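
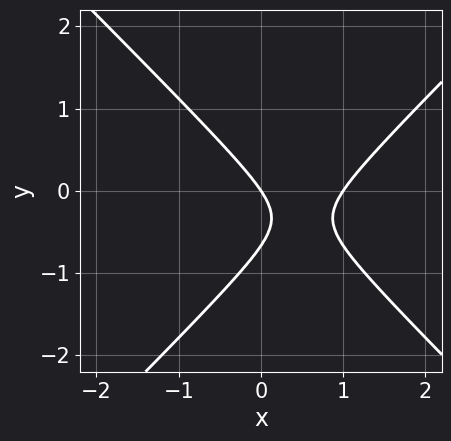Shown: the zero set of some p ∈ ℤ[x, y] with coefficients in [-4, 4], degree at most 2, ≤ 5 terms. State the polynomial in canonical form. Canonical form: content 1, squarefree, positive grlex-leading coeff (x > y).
Degree: no degree-1 curve has this shape, so deg p = 2.
Observable constraints: it meets the y-axis at y = 0 (among the integer gridlines); the x-axis gridline crossings are at x ∈ {0, 1}.
Putting this together gives p.

3*x^2 - 3*y^2 - 3*x - 2*y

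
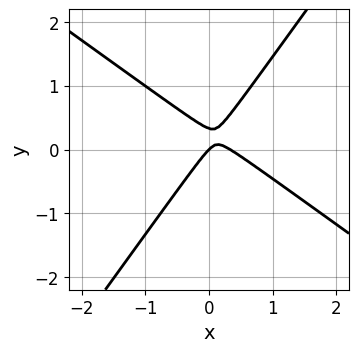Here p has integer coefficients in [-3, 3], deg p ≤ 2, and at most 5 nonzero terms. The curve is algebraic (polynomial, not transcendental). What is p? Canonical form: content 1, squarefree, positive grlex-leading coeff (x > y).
3*x^2 + 2*x*y - 3*y^2 - x + y

First, deg p = 2. The shape is more complex than any degree-1 curve.
Next, reading off the gridlines: it meets the y-axis at y = 0 (among the integer gridlines); it meets the x-axis at x = 0 (among the integer gridlines).
Finally, assembling these constraints gives the stated polynomial.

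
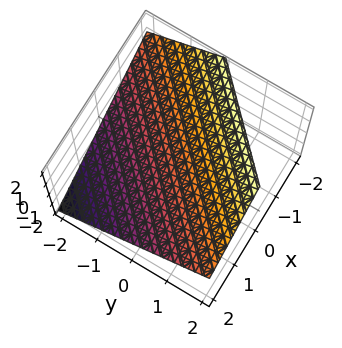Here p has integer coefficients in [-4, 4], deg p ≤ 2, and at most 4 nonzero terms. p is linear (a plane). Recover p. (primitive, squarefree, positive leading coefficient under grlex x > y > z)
2*x - 2*y + 3*z - 2

(a) Degree: every cross-section is a straight line — this is a plane, so deg p = 1.
(b) Reading off the gridlines: one y-axis crossing is at y = -1; it crosses the x-axis at the gridline x = 1.
(c) These observations pin down the coefficients.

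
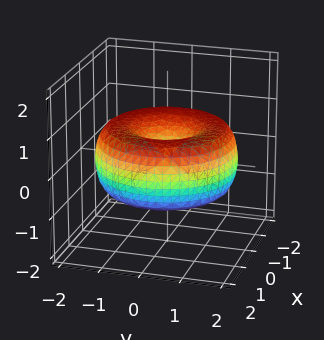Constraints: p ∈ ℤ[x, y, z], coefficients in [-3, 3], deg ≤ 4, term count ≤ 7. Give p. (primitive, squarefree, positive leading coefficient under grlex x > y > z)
First, the degree is 4 — the shape is more complex than any degree-3 surface.
Next, symmetries: the z-axis is an axis of rotation, so x and y enter only as x² + y².
Next, from the visible intercepts: it crosses the z-axis at the gridline z = 0; it crosses the y-axis at the gridline y = 0; a circular section at z = 0 has radius between 1 and 2.
Finally, together with the visible shape, these determine p as stated.

x^4 + 2*x^2*y^2 + y^4 - 3*x^2 - 3*y^2 + 3*z^2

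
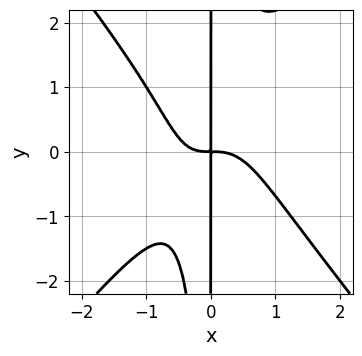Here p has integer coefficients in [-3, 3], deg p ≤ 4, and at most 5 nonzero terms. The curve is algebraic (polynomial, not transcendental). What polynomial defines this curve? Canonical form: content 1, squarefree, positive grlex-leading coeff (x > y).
3*x^4 - 2*x^2*y^2 + x^2*y + 2*x*y

First, degree: the shape is more complex than any degree-3 curve, so deg p = 4.
Next, from the axis intercepts and sections: the visible y-axis segment lies entirely on the curve.
Finally, matching integer coefficients to the picture gives p.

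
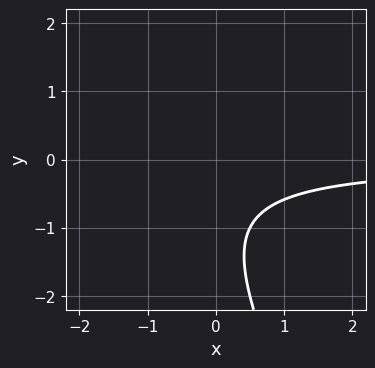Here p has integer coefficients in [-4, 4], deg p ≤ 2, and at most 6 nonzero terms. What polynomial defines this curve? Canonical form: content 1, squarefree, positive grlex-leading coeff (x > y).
(a) Degree: the shape is more complex than any degree-1 curve, so deg p = 2.
(b) From the visible intercepts: the curve avoids every integer y-axis point in the box; it misses every integer gridline on the x-axis.
(c) Matching integer coefficients to the picture gives p.

2*x*y + y^2 + 2*y + 2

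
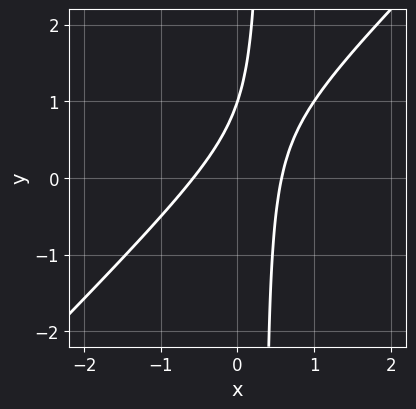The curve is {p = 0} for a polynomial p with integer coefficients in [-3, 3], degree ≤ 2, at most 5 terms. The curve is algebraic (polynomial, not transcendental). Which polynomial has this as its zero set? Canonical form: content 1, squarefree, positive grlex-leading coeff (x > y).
3*x^2 - 3*x*y + y - 1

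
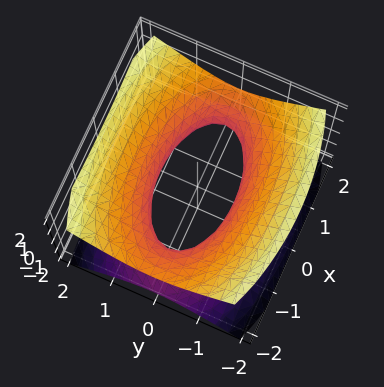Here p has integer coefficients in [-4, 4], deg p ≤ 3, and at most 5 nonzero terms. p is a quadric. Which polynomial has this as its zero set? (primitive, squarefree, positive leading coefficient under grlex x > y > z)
First, deg p = 2.
Next, symmetries: it's symmetric under x → −x, forcing even powers of x; mirror symmetry y ↦ −y ⇒ only even powers of y; the z ↦ −z reflection is a symmetry, so z appears only in even powers.
Next, against the integer gridlines: the surface avoids every integer z-axis point in the box.
Finally, solving for integer coefficients yields p as stated.

x^2 + 3*y^2 - 3*z^2 - 2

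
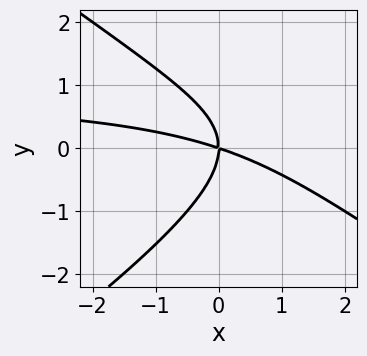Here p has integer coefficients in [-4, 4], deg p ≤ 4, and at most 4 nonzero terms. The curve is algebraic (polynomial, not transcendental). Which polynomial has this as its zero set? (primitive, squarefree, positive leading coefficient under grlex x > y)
First, deg p = 3. A generic line meets the curve in up to 3 points.
Next, against the integer gridlines: it meets the y-axis at y = 0 (among the integer gridlines); it crosses the x-axis at the gridline x = 0.
Finally, putting this together gives p.

x^2*y - 2*y^3 - x^2 - 3*x*y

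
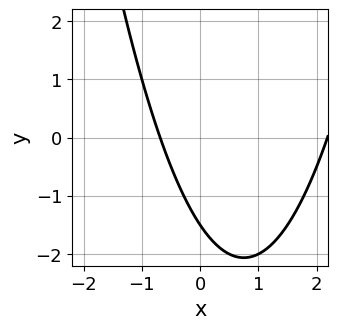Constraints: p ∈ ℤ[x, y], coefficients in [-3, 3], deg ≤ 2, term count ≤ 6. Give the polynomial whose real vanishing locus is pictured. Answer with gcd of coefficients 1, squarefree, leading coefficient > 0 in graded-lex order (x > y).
1. Degree: no degree-1 curve has this shape, so deg p = 2.
2. Putting this together gives p.

2*x^2 - 3*x - 2*y - 3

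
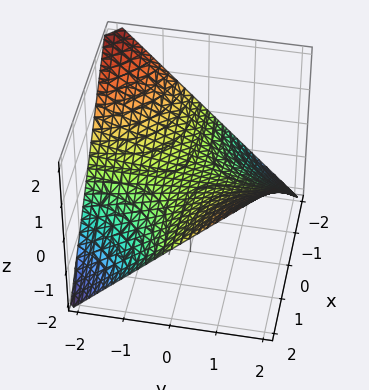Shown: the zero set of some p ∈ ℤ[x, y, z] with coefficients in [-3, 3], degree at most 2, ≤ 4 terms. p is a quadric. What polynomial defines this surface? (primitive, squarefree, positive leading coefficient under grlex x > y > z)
1. Degree: a hyperbolic paraboloid; a quadric, so deg p = 2.
2. Checking where it meets the axes: one z-axis crossing is at z = 0; the visible x-axis segment lies entirely on the surface; every point of the y-axis in the box is on the surface.
3. Together with the visible shape, these determine p as stated.

x*y - 2*z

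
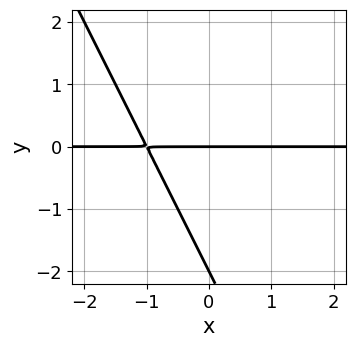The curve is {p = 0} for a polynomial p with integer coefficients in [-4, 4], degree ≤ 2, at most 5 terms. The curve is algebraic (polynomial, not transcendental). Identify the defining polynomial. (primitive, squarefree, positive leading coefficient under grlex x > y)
2*x*y + y^2 + 2*y

Degree: a generic line meets the curve in up to 2 points, so deg p = 2.
Checking where it meets the axes: the y-axis gridline crossings are at y ∈ {-2, 0}; every point of the x-axis in the box is on the curve.
The integer polynomial consistent with all of this is the stated p.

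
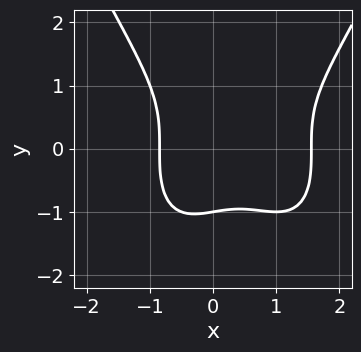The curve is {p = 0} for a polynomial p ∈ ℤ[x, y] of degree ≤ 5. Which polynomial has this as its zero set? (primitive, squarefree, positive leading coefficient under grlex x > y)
2*x^4 - 3*x^3 - 2*y^3 + x - 2

1. Degree: the shape is more complex than any degree-3 curve, so deg p = 4.
2. Against the integer gridlines: it crosses the y-axis at the gridline y = -1.
3. The integer polynomial consistent with all of this is the stated p.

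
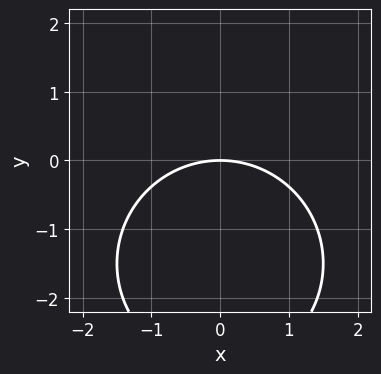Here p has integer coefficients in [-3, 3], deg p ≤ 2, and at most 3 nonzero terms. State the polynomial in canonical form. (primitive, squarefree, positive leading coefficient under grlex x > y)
x^2 + y^2 + 3*y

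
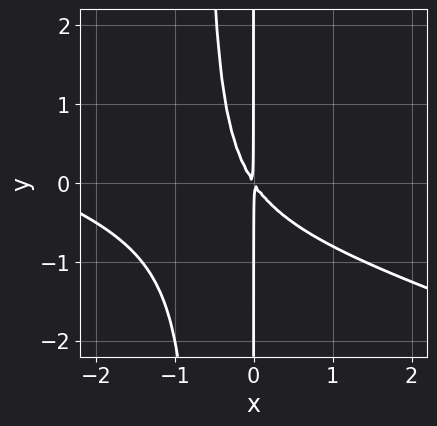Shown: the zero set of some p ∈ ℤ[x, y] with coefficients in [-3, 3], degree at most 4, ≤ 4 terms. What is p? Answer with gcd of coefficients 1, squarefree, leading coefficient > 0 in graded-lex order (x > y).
x^3 + 3*x^2*y + 3*x^2 + 2*x*y

(a) The degree is 3 — a generic line meets the curve in up to 3 points.
(b) Reading off the gridlines: every point of the y-axis in the box is on the curve.
(c) Matching integer coefficients to the picture gives p.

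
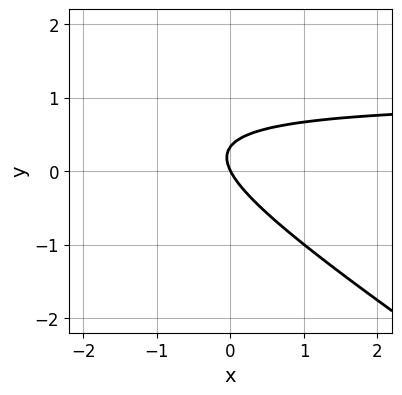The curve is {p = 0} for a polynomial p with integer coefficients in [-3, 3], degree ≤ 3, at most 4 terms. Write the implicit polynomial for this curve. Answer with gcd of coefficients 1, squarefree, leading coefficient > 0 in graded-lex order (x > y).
(a) Degree: a generic line meets the curve in up to 2 points, so deg p = 2.
(b) From the visible intercepts: it crosses the x-axis at the gridline x = 0; it meets the y-axis at y = 0 (among the integer gridlines).
(c) Fitting integer coefficients to these (and the overall shape) gives p.

2*x*y + 3*y^2 - 2*x - y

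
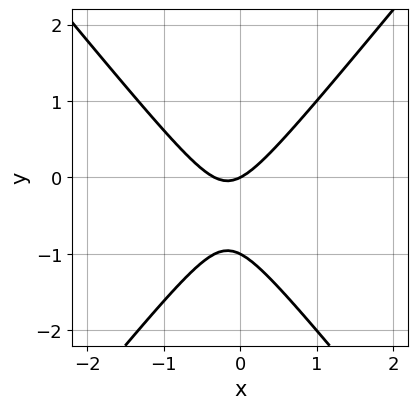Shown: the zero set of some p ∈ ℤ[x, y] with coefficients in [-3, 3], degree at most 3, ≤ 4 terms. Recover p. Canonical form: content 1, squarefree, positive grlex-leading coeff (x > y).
First, deg p = 2.
Next, from the axis intercepts and sections: one x-axis crossing is at x = 0; the y-axis gridline crossings are at y ∈ {-1, 0}.
Finally, matching integer coefficients to the picture gives p.

3*x^2 - 2*y^2 + x - 2*y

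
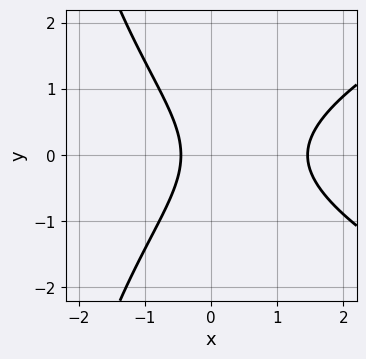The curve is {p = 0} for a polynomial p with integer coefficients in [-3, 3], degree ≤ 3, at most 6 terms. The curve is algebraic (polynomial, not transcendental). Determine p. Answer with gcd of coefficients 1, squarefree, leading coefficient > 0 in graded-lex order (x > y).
First, the degree is 3 — no degree-2 curve has this shape.
Next, symmetries: it's symmetric under y → −y, forcing even powers of y.
Then, against the integer gridlines: no y-intercept at any integer in the box.
Finally, the integer polynomial consistent with all of this is the stated p.

x*y^2 - 3*x^2 + 3*y^2 + 3*x + 2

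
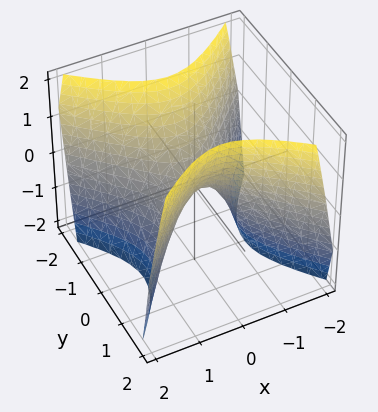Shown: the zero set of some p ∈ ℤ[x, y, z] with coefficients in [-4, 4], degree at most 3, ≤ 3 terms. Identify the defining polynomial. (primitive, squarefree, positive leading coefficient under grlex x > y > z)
(a) The degree is 2 — a hyperbolic paraboloid; a quadric.
(b) Symmetries: mirror symmetry y ↦ −y ⇒ only even powers of y; it's symmetric under x → −x, forcing even powers of x.
(c) Checking where it meets the axes: one z-axis crossing is at z = 0; it crosses the x-axis at the gridline x = 0; it crosses the y-axis at the gridline y = 0.
(d) The integer polynomial consistent with all of this is the stated p.

3*x^2 - 3*y^2 + 2*z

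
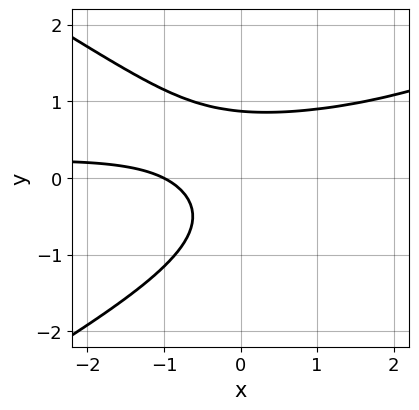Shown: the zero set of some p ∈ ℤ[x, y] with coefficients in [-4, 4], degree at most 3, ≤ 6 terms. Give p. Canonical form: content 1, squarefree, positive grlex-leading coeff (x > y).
1. The degree is 3 — a generic line meets the curve in up to 3 points.
2. Checking where it meets the axes: it meets the x-axis at x = -1 (among the integer gridlines).
3. Matching integer coefficients to the picture gives p.

x^2*y - 3*y^3 - 3*x*y + 2*x + 2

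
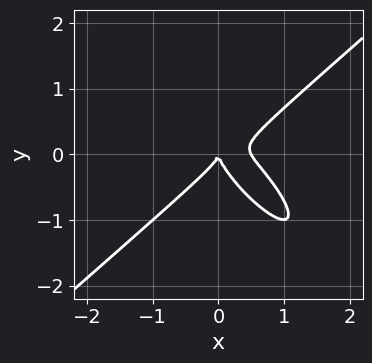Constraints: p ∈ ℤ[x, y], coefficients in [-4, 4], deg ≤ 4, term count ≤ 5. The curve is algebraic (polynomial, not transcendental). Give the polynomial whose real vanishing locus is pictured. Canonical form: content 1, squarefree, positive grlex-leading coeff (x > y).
First, degree: a generic line meets the curve in up to 3 points, so deg p = 3.
Then, reading off the gridlines: one y-axis crossing is at y = 0; it meets the x-axis at x = 0 (among the integer gridlines).
Finally, the integer polynomial consistent with all of this is the stated p.

2*x^3 + x^2*y - 2*x*y^2 - 2*y^3 - x^2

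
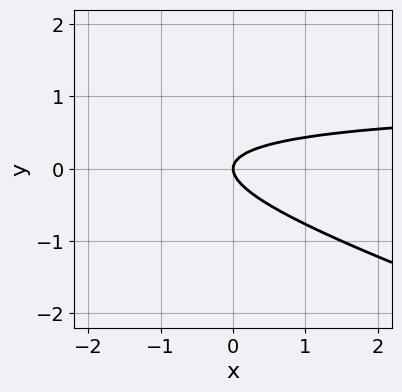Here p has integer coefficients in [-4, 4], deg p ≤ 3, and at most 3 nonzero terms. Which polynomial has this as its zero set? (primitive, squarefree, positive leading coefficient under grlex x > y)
x*y + 3*y^2 - x

The degree is 2 — no degree-1 curve has this shape.
From the axis intercepts and sections: it crosses the x-axis at the gridline x = 0; one y-axis crossing is at y = 0.
Solving for integer coefficients yields p as stated.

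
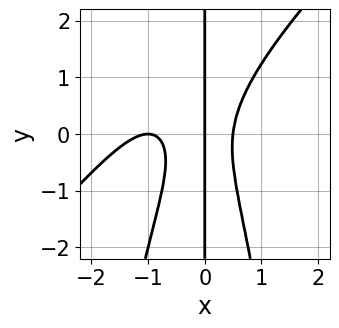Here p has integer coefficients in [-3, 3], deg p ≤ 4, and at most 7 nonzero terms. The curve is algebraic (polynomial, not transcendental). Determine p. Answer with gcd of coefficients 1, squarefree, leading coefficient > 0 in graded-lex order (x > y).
Degree: no degree-3 curve has this shape, so deg p = 4.
From the visible intercepts: the x-axis gridline crossings are at x ∈ {-1, 0}; the visible y-axis segment lies entirely on the curve.
The integer polynomial consistent with all of this is the stated p.

2*x^4 - 2*x^3*y + 3*x^3 - x*y^2 - x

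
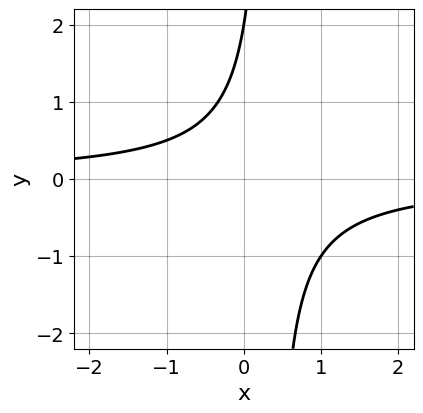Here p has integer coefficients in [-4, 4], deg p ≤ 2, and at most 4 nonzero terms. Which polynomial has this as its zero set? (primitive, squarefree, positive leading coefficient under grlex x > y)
First, deg p = 2.
Next, observable constraints: it crosses the y-axis at the gridline y = 2; no x-intercept at any integer in the box.
Finally, the integer polynomial consistent with all of this is the stated p.

3*x*y - y + 2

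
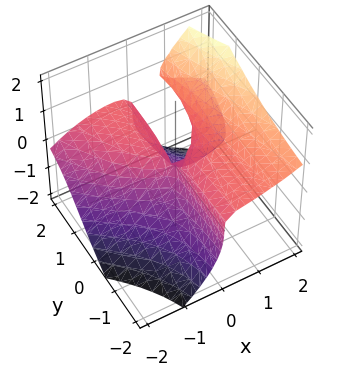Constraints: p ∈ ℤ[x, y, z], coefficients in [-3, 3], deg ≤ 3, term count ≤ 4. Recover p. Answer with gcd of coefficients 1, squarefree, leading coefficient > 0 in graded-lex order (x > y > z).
x^3 + 3*x*y*z - 2*z^3 - 2*x*y

The degree is 3 — a generic line meets the surface in up to 3 points.
From the visible intercepts: the visible y-axis segment lies entirely on the surface; one x-axis crossing is at x = 0; it meets the z-axis at z = 0 (among the integer gridlines).
Matching integer coefficients to the picture gives p.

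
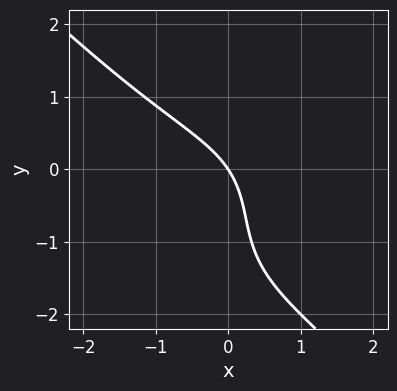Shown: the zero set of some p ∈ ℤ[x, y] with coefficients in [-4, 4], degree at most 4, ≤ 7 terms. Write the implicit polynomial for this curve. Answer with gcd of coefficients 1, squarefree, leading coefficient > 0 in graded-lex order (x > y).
x^3 + y^3 + 2*y^2 + 3*x + 2*y

The degree is 3 — no degree-2 curve has this shape.
From the visible intercepts: one y-axis crossing is at y = 0; one x-axis crossing is at x = 0.
Solving for integer coefficients yields p as stated.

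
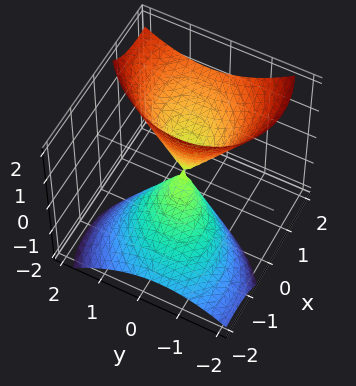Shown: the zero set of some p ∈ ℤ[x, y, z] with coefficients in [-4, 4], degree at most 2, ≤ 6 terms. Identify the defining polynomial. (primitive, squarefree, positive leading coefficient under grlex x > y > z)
2*x^2 - x*y - 3*x*z + 2*y^2 - z^2

1. Degree: no degree-1 surface has this shape, so deg p = 2.
2. Checking where it meets the axes: it meets the y-axis at y = 0 (among the integer gridlines); it crosses the x-axis at the gridline x = 0.
3. Putting this together gives p.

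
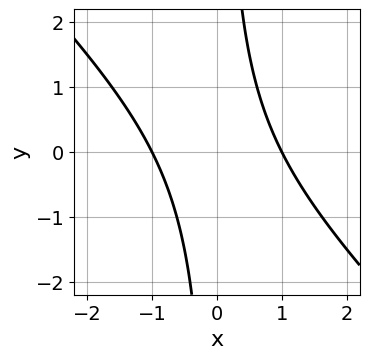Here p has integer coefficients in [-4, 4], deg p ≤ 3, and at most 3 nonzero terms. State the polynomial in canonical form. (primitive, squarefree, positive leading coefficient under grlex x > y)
x^2 + x*y - 1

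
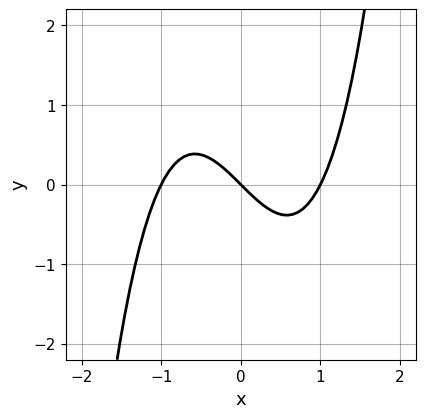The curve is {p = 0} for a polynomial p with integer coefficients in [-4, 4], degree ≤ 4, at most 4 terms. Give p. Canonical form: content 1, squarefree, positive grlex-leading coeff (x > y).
(a) The degree is 3 — a generic line meets the curve in up to 3 points.
(b) Checking where it meets the axes: it meets the y-axis at y = 0 (among the integer gridlines); among the integer gridlines, it crosses the x-axis at x ∈ {-1, 0, 1}.
(c) These observations pin down the coefficients.

x^3 - x - y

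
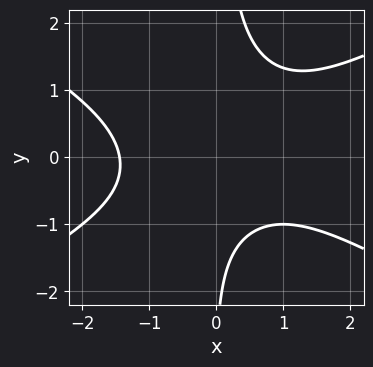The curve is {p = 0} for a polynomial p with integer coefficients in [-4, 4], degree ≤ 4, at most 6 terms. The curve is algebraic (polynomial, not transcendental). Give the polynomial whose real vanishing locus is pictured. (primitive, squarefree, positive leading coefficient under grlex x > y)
First, the degree is 3 — no degree-2 curve has this shape.
Next, from the visible intercepts: it misses every integer gridline on the y-axis.
Finally, assembling these constraints gives the stated polynomial.

x^3 - 3*x*y^2 + y + 3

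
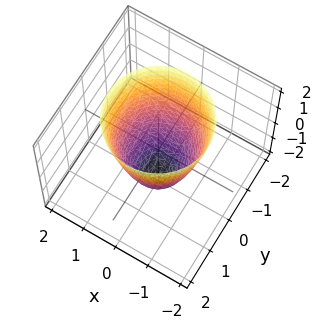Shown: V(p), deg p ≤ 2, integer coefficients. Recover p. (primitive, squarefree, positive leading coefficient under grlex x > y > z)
(a) The degree is 2 — the shape is more complex than any degree-1 surface.
(b) Symmetries: rotational symmetry about the z-axis ⇒ p depends on x, y only through x² + y².
(c) Observable constraints: a circular section at z = 1 has radius between 1 and 2; the y-axis gridline crossings are at y ∈ {-1, 1}; it meets the z-axis at z = -2 (among the integer gridlines).
(d) Matching integer coefficients to the picture gives p.

2*x^2 + 2*y^2 - z - 2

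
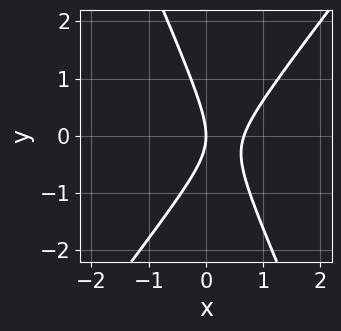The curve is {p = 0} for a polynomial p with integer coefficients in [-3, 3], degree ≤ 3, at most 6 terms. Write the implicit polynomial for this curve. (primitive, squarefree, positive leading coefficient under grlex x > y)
3*x^2 - x*y - y^2 - 2*x

(a) Degree: the shape is more complex than any degree-1 curve, so deg p = 2.
(b) From the axis intercepts and sections: it crosses the x-axis at the gridline x = 0; it crosses the y-axis at the gridline y = 0.
(c) These observations pin down the coefficients.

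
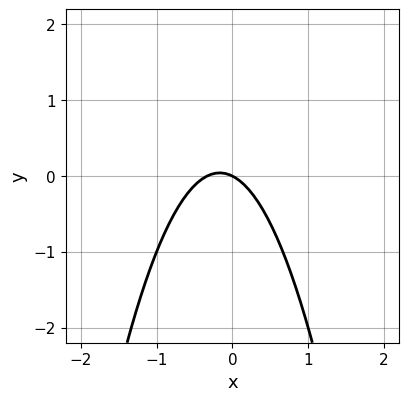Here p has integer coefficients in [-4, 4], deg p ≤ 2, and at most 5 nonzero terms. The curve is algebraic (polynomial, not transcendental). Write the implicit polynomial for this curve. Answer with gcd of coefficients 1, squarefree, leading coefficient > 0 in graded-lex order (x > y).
1. deg p = 2. The shape is more complex than any degree-1 curve.
2. Checking where it meets the axes: one x-axis crossing is at x = 0; it crosses the y-axis at the gridline y = 0.
3. Together with the visible shape, these determine p as stated.

3*x^2 + x + 2*y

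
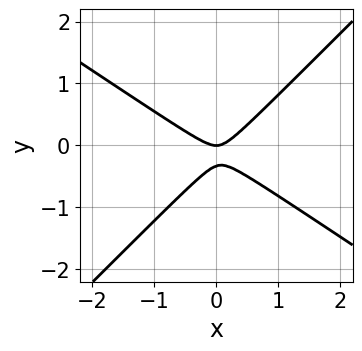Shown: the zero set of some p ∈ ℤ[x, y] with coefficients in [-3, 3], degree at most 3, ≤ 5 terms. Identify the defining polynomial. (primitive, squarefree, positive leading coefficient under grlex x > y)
(a) Degree: a generic line meets the curve in up to 2 points, so deg p = 2.
(b) Observable constraints: it meets the x-axis at x = 0 (among the integer gridlines); it meets the y-axis at y = 0 (among the integer gridlines).
(c) These observations pin down the coefficients.

2*x^2 + x*y - 3*y^2 - y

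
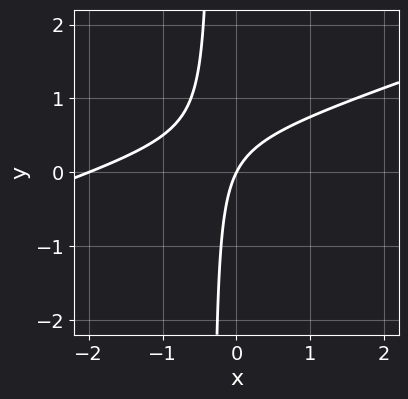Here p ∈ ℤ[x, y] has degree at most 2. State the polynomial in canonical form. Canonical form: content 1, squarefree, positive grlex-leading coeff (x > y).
x^2 - 3*x*y + 2*x - y

First, deg p = 2. A generic line meets the curve in up to 2 points.
Then, checking where it meets the axes: it meets the y-axis at y = 0 (among the integer gridlines); among the integer gridlines, it crosses the x-axis at x ∈ {-2, 0}.
Finally, together with the visible shape, these determine p as stated.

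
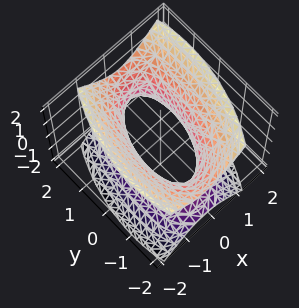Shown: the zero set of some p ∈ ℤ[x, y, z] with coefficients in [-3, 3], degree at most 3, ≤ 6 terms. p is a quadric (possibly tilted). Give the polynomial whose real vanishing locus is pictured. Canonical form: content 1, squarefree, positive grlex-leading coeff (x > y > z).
1. Degree: the shape is more complex than any degree-1 surface, so deg p = 2.
2. Against the integer gridlines: it misses every integer gridline on the z-axis.
3. These observations pin down the coefficients.

3*x^2 - x*y + y^2 - 2*z^2 - 2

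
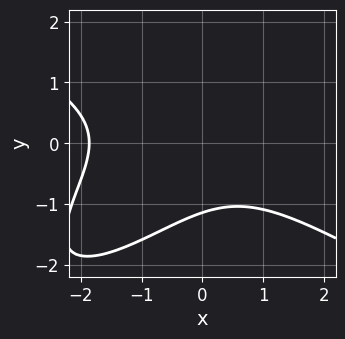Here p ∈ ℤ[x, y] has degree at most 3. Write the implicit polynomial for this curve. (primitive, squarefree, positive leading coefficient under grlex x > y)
x^3 - 2*x*y^2 + 2*y^3 + x^2 + 3

The degree is 3 — a generic line meets the curve in up to 3 points.
The integer polynomial consistent with all of this is the stated p.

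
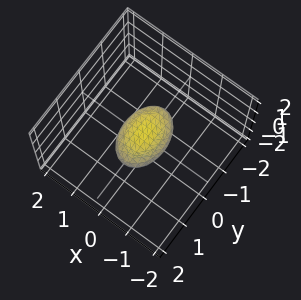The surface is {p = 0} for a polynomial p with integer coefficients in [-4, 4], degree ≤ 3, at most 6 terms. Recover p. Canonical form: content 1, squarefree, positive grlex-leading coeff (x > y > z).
First, the degree is 2 — a closed, bounded, convex surface; a quadric.
Then, symmetries: mirror symmetry z ↦ −z ⇒ only even powers of z; mirror symmetry x ↦ −x ⇒ only even powers of x; the y ↦ −y reflection is a symmetry, so y appears only in even powers.
Next, checking where it meets the axes: among the integer gridlines, it crosses the y-axis at y ∈ {-1, 1}.
Finally, fitting integer coefficients to these (and the overall shape) gives p.

2*x^2 + y^2 + 3*z^2 - 1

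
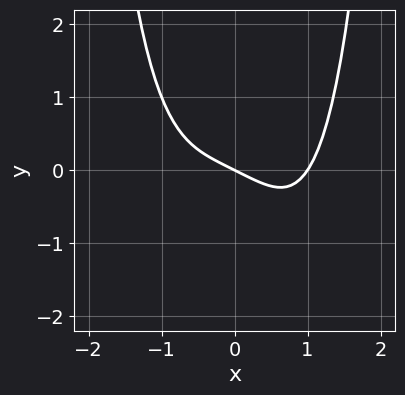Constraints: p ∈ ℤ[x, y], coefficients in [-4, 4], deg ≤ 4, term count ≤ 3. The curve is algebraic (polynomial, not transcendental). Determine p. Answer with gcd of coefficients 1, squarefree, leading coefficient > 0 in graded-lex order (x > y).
x^4 - x - 2*y

(a) deg p = 4. No degree-3 curve has this shape.
(b) Observable constraints: one y-axis crossing is at y = 0; the x-axis gridline crossings are at x ∈ {0, 1}.
(c) These observations pin down the coefficients.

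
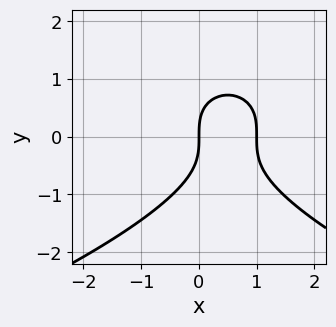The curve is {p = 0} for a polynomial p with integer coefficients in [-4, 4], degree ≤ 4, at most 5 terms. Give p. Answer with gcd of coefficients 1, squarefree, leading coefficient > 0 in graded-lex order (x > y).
First, the degree is 3 — a generic line meets the curve in up to 3 points.
Next, checking where it meets the axes: it crosses the y-axis at the gridline y = 0; among the integer gridlines, it crosses the x-axis at x ∈ {0, 1}.
Finally, the integer polynomial consistent with all of this is the stated p.

2*y^3 + 3*x^2 - 3*x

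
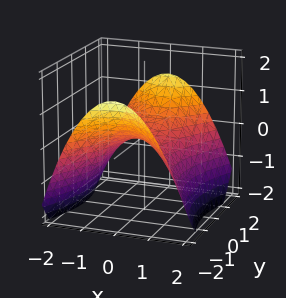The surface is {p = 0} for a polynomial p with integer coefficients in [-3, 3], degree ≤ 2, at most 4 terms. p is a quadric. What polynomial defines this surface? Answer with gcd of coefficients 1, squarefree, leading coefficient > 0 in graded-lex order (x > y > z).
First, deg p = 2. A hyperbolic paraboloid; a quadric.
Then, symmetries: it's symmetric under x → −x, forcing even powers of x; mirror symmetry y ↦ −y ⇒ only even powers of y.
Then, against the integer gridlines: one x-axis crossing is at x = 0; one y-axis crossing is at y = 0; one z-axis crossing is at z = 0.
Finally, solving for integer coefficients yields p as stated.

2*x^2 - y^2 + 3*z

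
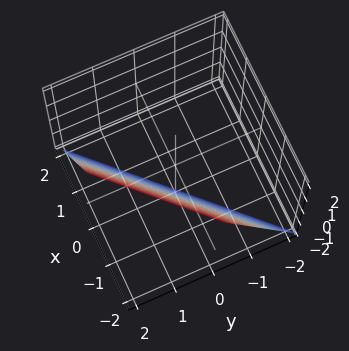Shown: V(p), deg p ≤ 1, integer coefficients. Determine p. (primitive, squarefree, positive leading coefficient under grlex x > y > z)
2*x - 2*y + z + 2

1. Degree: the surface is flat (a plane), so deg p = 1.
2. From the visible intercepts: it crosses the z-axis at the gridline z = -2; it meets the x-axis at x = -1 (among the integer gridlines).
3. Fitting integer coefficients to these (and the overall shape) gives p.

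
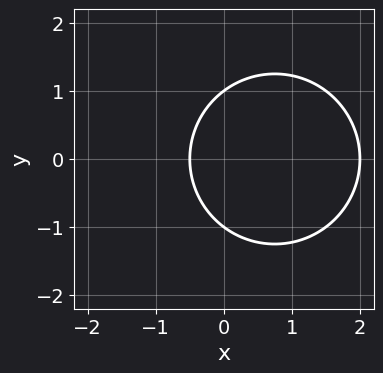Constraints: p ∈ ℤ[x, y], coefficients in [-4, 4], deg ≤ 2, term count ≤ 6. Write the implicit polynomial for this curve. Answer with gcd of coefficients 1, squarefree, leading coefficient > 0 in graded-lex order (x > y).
2*x^2 + 2*y^2 - 3*x - 2

First, the degree is 2 — a generic line meets the curve in up to 2 points.
Then, symmetries: mirror symmetry y ↦ −y ⇒ only even powers of y.
Then, reading off the gridlines: it meets the x-axis at x = 2 (among the integer gridlines); among the integer gridlines, it crosses the y-axis at y ∈ {-1, 1}.
Finally, together with the visible shape, these determine p as stated.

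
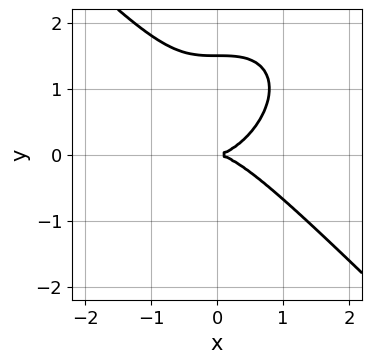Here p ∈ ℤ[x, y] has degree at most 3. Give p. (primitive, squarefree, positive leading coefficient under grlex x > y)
2*x^3 + 2*y^3 - 3*y^2

First, deg p = 3. A generic line meets the curve in up to 3 points.
Next, observable constraints: it crosses the y-axis at the gridline y = 0; it meets the x-axis at x = 0 (among the integer gridlines).
Finally, putting this together gives p.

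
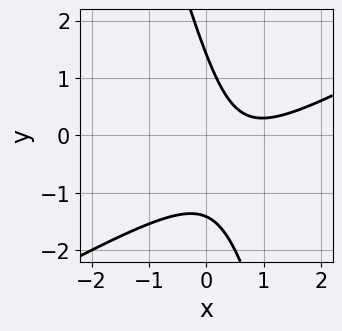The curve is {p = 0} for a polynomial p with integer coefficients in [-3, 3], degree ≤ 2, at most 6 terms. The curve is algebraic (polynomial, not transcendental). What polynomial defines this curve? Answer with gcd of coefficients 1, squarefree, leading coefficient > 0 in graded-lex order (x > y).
2*x^2 - 3*x*y - y^2 - 3*x + 2

The degree is 2 — the shape is more complex than any degree-1 curve.
Against the integer gridlines: no x-intercept at any integer in the box.
Assembling these constraints gives the stated polynomial.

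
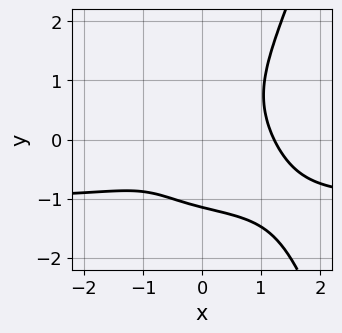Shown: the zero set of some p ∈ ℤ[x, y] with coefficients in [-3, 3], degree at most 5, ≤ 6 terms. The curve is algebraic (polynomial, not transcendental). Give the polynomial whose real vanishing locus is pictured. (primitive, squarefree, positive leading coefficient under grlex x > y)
(a) deg p = 4. No degree-3 curve has this shape.
(b) Putting this together gives p.

3*x^3*y + 3*x^3 - 2*y^3 - 2*x - 3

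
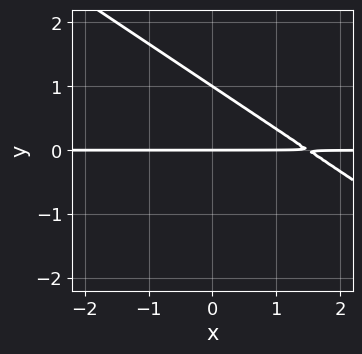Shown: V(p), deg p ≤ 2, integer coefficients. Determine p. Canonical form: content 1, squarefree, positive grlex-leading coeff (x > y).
The degree is 2 — no degree-1 curve has this shape.
From the visible intercepts: the y-axis gridline crossings are at y ∈ {0, 1}; every point of the x-axis in the box is on the curve.
Assembling these constraints gives the stated polynomial.

2*x*y + 3*y^2 - 3*y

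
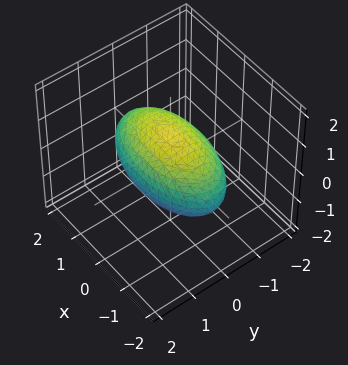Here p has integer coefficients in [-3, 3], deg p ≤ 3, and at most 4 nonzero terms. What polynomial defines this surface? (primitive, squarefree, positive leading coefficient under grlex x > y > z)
x^2 + 3*y^2 + 3*z^2 - 3

1. deg p = 2. Bounded and convex; a quadric.
2. Symmetries: it's symmetric under y → −y, forcing even powers of y; mirror symmetry x ↦ −x ⇒ only even powers of x; it's symmetric under z → −z, forcing even powers of z.
3. Observable constraints: among the integer gridlines, it crosses the y-axis at y ∈ {-1, 1}; among the integer gridlines, it crosses the z-axis at z ∈ {-1, 1}.
4. Assembling these constraints gives the stated polynomial.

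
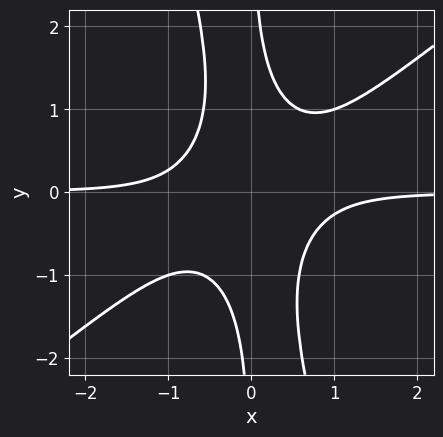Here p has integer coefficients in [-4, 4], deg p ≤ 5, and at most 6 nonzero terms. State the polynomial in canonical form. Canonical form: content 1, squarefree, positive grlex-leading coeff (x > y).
(a) The degree is 4 — a generic line meets the curve in up to 4 points.
(b) From the visible intercepts: the curve avoids every integer x-axis point in the box; the curve avoids every integer y-axis point in the box.
(c) Fitting integer coefficients to these (and the overall shape) gives p.

3*x^3*y - 3*x^2*y^2 - x*y^3 + 1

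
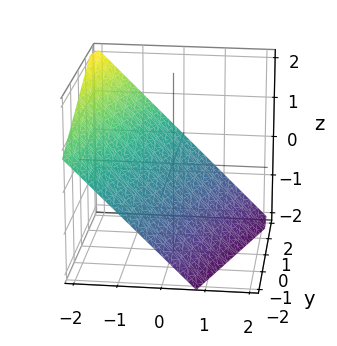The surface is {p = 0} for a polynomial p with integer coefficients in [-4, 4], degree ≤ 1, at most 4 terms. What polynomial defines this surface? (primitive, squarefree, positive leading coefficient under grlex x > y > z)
3*x - y + 3*z + 2

(a) deg p = 1. The surface is flat (a plane).
(b) Against the integer gridlines: it meets the y-axis at y = 2 (among the integer gridlines).
(c) Solving for integer coefficients yields p as stated.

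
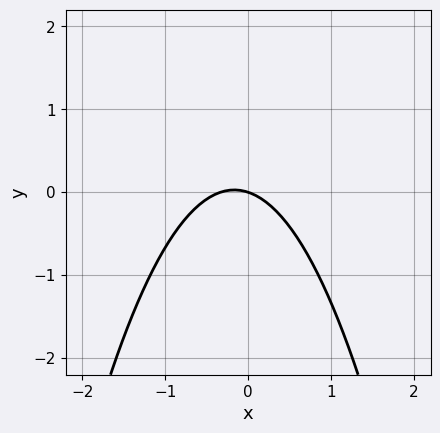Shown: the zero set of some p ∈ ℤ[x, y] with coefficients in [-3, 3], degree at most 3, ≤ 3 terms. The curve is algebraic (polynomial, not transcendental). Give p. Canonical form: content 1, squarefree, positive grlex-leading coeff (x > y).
3*x^2 + x + 3*y

1. deg p = 2. A generic line meets the curve in up to 2 points.
2. Reading off the gridlines: it meets the x-axis at x = 0 (among the integer gridlines); it meets the y-axis at y = 0 (among the integer gridlines).
3. The integer polynomial consistent with all of this is the stated p.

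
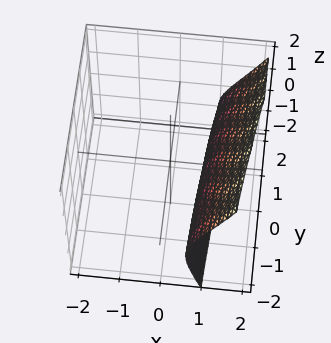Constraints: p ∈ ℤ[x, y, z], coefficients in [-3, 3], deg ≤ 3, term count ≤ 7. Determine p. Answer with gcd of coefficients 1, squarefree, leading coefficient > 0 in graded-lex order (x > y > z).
1. Degree: no degree-2 surface has this shape, so deg p = 3.
2. Observable constraints: the surface avoids every integer y-axis point in the box; the surface avoids every integer z-axis point in the box.
3. Fitting integer coefficients to these (and the overall shape) gives p.

3*x^3 - x^2*y - 3*x*z - 2*z^2 - 2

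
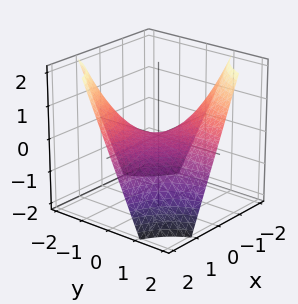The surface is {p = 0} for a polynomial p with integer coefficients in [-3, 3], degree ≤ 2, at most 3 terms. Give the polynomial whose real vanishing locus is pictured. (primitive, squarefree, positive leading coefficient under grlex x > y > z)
x*y + z

(a) The degree is 2 — a saddle surface; a quadric.
(b) Against the integer gridlines: it meets the z-axis at z = 0 (among the integer gridlines); the visible y-axis segment lies entirely on the surface; the visible x-axis segment lies entirely on the surface.
(c) Assembling these constraints gives the stated polynomial.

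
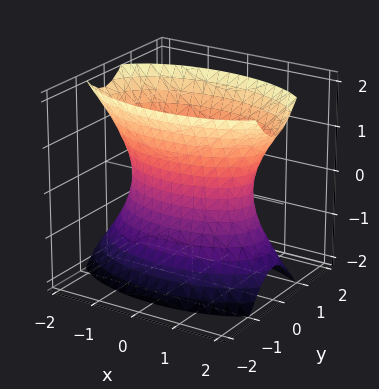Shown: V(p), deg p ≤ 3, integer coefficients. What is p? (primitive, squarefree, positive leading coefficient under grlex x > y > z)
First, degree: one connected sheet with a waist; a quadric, so deg p = 2.
Next, symmetries: the z ↦ −z reflection is a symmetry, so z appears only in even powers; mirror symmetry x ↦ −x ⇒ only even powers of x; mirror symmetry y ↦ −y ⇒ only even powers of y.
Next, observable constraints: it misses every integer gridline on the z-axis.
Finally, the integer polynomial consistent with all of this is the stated p.

x^2 + 3*y^2 - z^2 - 2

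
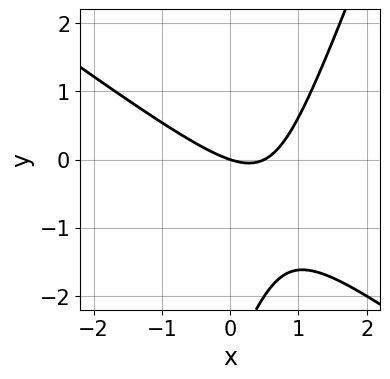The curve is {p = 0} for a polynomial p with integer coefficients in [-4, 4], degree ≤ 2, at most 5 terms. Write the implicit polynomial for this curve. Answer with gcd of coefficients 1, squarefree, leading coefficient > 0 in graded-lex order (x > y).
Degree: a generic line meets the curve in up to 2 points, so deg p = 2.
Against the integer gridlines: it crosses the x-axis at the gridline x = 0; it meets the y-axis at y = 0 (among the integer gridlines).
Assembling these constraints gives the stated polynomial.

2*x^2 + 2*x*y - y^2 - x - 3*y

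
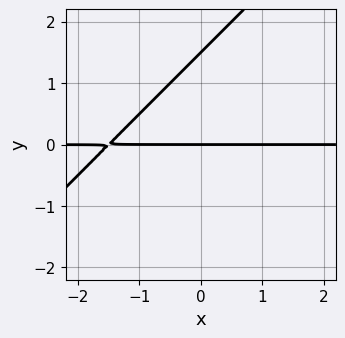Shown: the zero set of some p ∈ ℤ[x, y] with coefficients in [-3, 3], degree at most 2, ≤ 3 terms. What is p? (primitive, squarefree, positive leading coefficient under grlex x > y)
(a) Degree: a generic line meets the curve in up to 2 points, so deg p = 2.
(b) Observable constraints: the visible x-axis segment lies entirely on the curve; it crosses the y-axis at the gridline y = 0.
(c) Fitting integer coefficients to these (and the overall shape) gives p.

2*x*y - 2*y^2 + 3*y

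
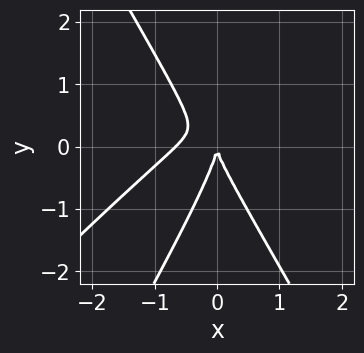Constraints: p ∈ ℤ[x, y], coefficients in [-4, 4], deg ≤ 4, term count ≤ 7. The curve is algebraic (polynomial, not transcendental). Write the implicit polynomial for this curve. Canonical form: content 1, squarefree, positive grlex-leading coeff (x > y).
Degree: no degree-2 curve has this shape, so deg p = 3.
From the visible intercepts: one y-axis crossing is at y = 0; it meets the x-axis at x = 0 (among the integer gridlines).
Assembling these constraints gives the stated polynomial.

3*x^3 - 3*x^2*y - x*y^2 + y^3 + 2*x^2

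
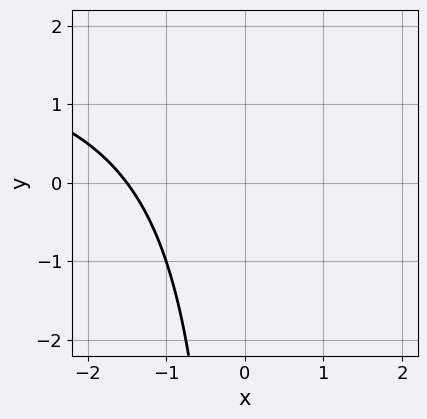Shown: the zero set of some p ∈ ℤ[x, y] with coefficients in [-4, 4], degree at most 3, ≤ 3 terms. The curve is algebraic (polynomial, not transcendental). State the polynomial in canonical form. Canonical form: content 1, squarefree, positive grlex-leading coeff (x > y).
x*y - 2*x - 3

(a) The degree is 2 — the shape is more complex than any degree-1 curve.
(b) Reading off the gridlines: it misses every integer gridline on the y-axis.
(c) Assembling these constraints gives the stated polynomial.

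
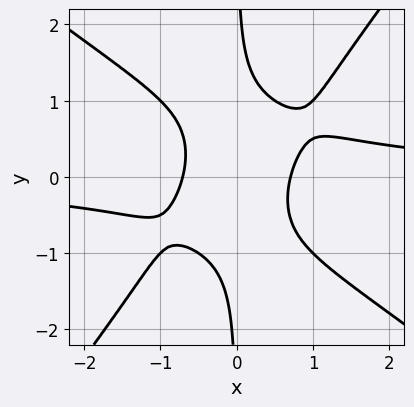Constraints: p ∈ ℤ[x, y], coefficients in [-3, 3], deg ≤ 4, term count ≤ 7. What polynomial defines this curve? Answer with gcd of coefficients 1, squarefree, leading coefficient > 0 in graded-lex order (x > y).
(a) The degree is 4 — a generic line meets the curve in up to 4 points.
(b) Checking where it meets the axes: it misses every integer gridline on the y-axis.
(c) These observations pin down the coefficients.

2*x^3*y + x^2*y^2 - 2*x*y^3 - 2*x^2 + 1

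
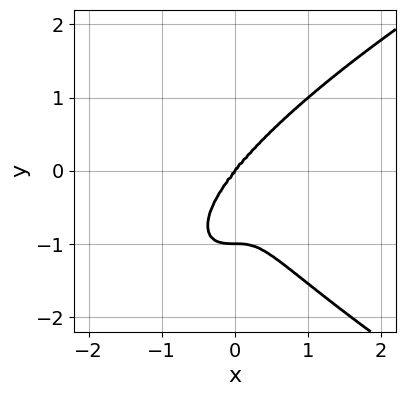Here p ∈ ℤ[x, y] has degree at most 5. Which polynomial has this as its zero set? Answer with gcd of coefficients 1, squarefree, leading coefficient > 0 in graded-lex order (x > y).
y^4 - 2*x^3 + y^3

1. deg p = 4. A generic line meets the curve in up to 4 points.
2. From the visible intercepts: one x-axis crossing is at x = 0; among the integer gridlines, it crosses the y-axis at y ∈ {-1, 0}.
3. Fitting integer coefficients to these (and the overall shape) gives p.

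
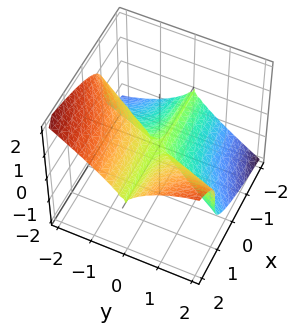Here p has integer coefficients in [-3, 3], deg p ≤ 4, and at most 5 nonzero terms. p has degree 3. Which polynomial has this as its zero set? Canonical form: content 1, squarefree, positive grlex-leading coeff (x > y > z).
First, the degree is 3 — a generic line meets the surface in up to 3 points.
Then, against the integer gridlines: it crosses the z-axis at the gridline z = 0; it crosses the y-axis at the gridline y = 0; the visible x-axis segment lies entirely on the surface.
Finally, fitting integer coefficients to these (and the overall shape) gives p.

2*x*y^2 - y^3 - 3*z^3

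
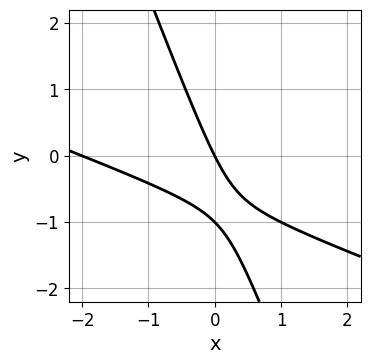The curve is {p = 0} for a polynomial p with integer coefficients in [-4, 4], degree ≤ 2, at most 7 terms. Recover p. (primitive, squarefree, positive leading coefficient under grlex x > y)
x^2 + 3*x*y + y^2 + 2*x + y

(a) deg p = 2. No degree-1 curve has this shape.
(b) From the axis intercepts and sections: among the integer gridlines, it crosses the x-axis at x ∈ {-2, 0}; among the integer gridlines, it crosses the y-axis at y ∈ {-1, 0}.
(c) These observations pin down the coefficients.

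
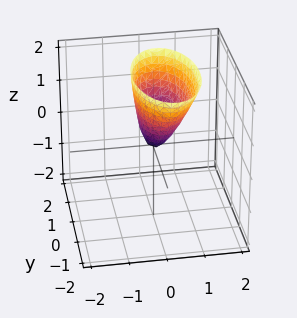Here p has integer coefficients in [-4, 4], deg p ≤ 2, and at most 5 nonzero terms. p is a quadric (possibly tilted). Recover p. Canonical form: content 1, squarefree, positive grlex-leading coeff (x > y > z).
The degree is 2 — a generic line meets the surface in up to 2 points.
Checking where it meets the axes: it crosses the x-axis at the gridline x = 0; one z-axis crossing is at z = 0; it meets the y-axis at y = 0 (among the integer gridlines).
Solving for integer coefficients yields p as stated.

3*x^2 - x*z + y^2 - z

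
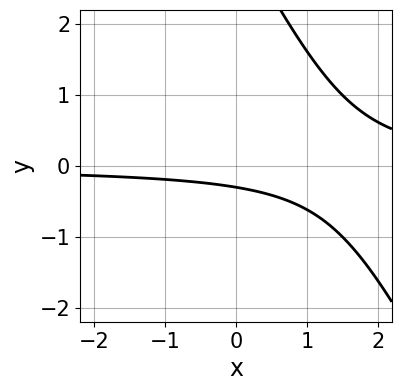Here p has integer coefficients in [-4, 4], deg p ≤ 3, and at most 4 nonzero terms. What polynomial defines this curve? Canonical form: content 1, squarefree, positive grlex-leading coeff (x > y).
2*x*y + y^2 - 3*y - 1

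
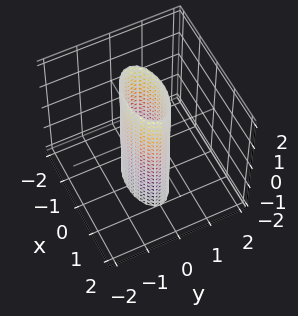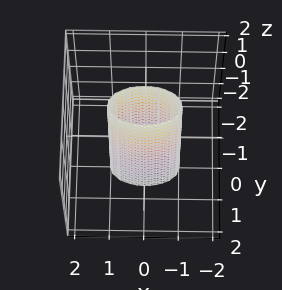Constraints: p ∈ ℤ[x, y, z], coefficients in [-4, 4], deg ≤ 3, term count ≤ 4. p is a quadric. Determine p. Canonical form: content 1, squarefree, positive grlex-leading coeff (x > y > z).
Degree: constant cross-section along one axis; a quadric, so deg p = 2.
Symmetries: it's symmetric under y → −y, forcing even powers of y; the x ↦ −x reflection is a symmetry, so x appears only in even powers; the z ↦ −z reflection is a symmetry, so z appears only in even powers.
From the axis intercepts and sections: the x-axis gridline crossings are at x ∈ {-1, 1}; the surface avoids every integer z-axis point in the box.
Putting this together gives p.

x^2 + 3*y^2 - 1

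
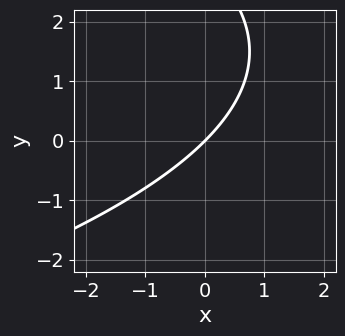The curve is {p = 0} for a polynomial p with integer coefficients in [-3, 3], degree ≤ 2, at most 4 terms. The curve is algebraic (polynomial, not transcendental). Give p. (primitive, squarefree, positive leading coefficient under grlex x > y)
1. deg p = 2. No degree-1 curve has this shape.
2. From the axis intercepts and sections: one y-axis crossing is at y = 0; one x-axis crossing is at x = 0.
3. Assembling these constraints gives the stated polynomial.

y^2 + 3*x - 3*y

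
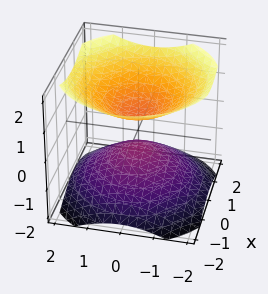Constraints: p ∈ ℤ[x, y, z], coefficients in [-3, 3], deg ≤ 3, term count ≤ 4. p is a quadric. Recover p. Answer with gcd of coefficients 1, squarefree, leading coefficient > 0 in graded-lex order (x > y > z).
First, there are 2 components. Treating them together as one polynomial.
Next, degree: two sheets facing apart; a quadric, so deg p = 2.
Next, symmetries: it's symmetric under z → −z, forcing even powers of z; the surface is invariant under rotation about z: p = q(x² + y², z).
Then, against the integer gridlines: a circular section at z = -1 has radius exactly 1; no y-intercept at any integer in the box.
Finally, putting this together gives p.

2*x^2 + 2*y^2 - 3*z^2 + 1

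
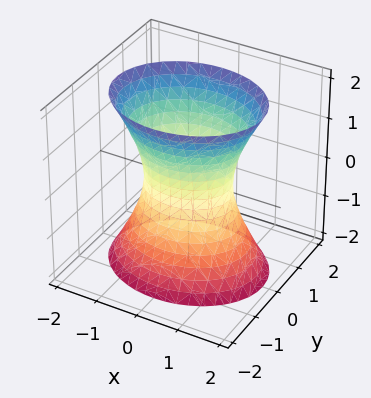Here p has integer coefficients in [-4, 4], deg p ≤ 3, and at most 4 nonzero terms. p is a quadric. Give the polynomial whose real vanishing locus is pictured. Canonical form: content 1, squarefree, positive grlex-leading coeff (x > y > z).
2*x^2 + 3*y^2 - z^2 - 2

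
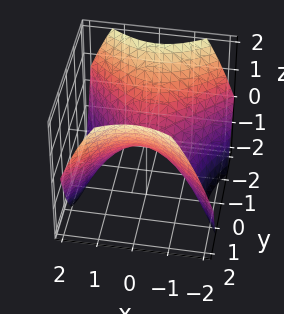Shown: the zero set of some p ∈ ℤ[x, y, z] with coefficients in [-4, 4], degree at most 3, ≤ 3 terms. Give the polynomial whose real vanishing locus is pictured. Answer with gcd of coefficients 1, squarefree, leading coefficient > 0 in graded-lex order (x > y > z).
1. deg p = 2. A saddle surface; a quadric.
2. Symmetries: it's symmetric under x → −x, forcing even powers of x; the y ↦ −y reflection is a symmetry, so y appears only in even powers.
3. Against the integer gridlines: it crosses the y-axis at the gridline y = 0; it meets the z-axis at z = 0 (among the integer gridlines).
4. Matching integer coefficients to the picture gives p.

2*x^2 - 2*y^2 + 3*z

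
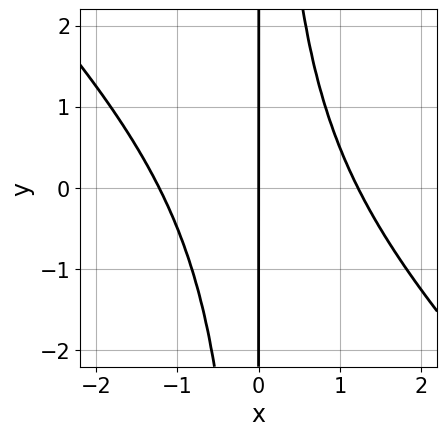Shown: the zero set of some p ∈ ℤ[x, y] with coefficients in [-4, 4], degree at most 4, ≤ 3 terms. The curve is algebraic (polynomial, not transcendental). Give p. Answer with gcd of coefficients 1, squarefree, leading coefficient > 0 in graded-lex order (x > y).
2*x^3 + 2*x^2*y - 3*x

(a) deg p = 3. No degree-2 curve has this shape.
(b) From the axis intercepts and sections: one x-axis crossing is at x = 0; the visible y-axis segment lies entirely on the curve.
(c) The integer polynomial consistent with all of this is the stated p.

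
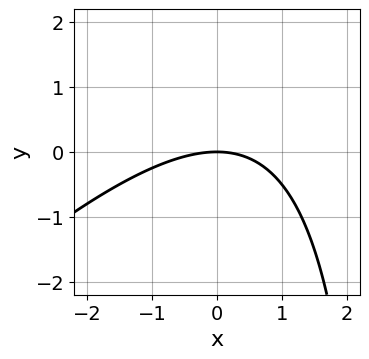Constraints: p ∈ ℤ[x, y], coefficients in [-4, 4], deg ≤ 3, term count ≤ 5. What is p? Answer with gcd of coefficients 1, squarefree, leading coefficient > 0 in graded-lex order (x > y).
1. The degree is 2 — the shape is more complex than any degree-1 curve.
2. Against the integer gridlines: it meets the x-axis at x = 0 (among the integer gridlines); one y-axis crossing is at y = 0.
3. Together with the visible shape, these determine p as stated.

x^2 - x*y + 3*y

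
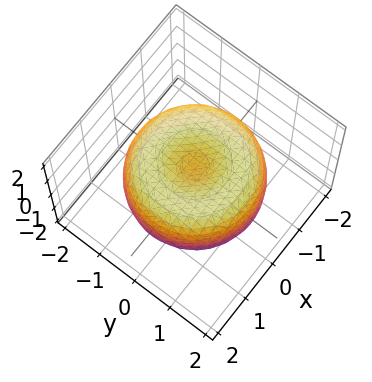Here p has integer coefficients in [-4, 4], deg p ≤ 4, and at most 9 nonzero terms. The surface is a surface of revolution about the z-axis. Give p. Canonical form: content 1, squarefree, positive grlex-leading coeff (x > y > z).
x^4 + 2*x^2*y^2 + y^4 - 2*x^2 - 2*y^2 + 2*z^2 - 1

(a) Degree: no degree-3 surface has this shape, so deg p = 4.
(b) Symmetries: rotational symmetry about the z-axis ⇒ p depends on x, y only through x² + y².
(c) From the axis intercepts and sections: a circular section at z = -1 has radius exactly 1.
(d) Fitting integer coefficients to these (and the overall shape) gives p.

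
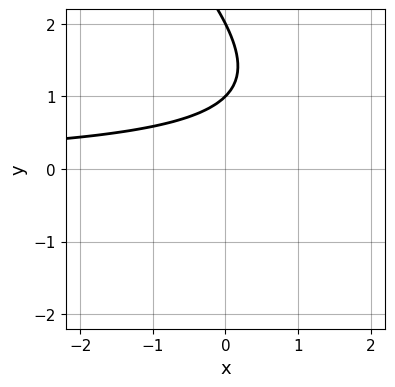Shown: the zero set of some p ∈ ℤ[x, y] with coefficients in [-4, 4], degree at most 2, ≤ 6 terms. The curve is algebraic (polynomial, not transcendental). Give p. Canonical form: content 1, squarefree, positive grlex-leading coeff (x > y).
x*y + y^2 - 3*y + 2

1. Degree: the shape is more complex than any degree-1 curve, so deg p = 2.
2. Reading off the gridlines: the y-axis gridline crossings are at y ∈ {1, 2}; no x-intercept at any integer in the box.
3. Fitting integer coefficients to these (and the overall shape) gives p.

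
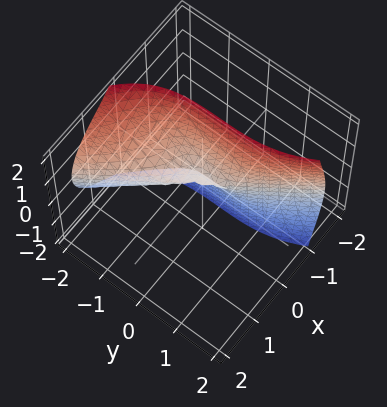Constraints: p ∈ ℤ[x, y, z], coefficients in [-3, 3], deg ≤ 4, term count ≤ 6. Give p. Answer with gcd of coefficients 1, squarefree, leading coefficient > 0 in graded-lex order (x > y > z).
3*x^3 + 3*x*z^2 + y^3 + 2*z^2

(a) deg p = 3.
(b) Reading off the gridlines: it meets the y-axis at y = 0 (among the integer gridlines); it meets the z-axis at z = 0 (among the integer gridlines).
(c) Matching integer coefficients to the picture gives p.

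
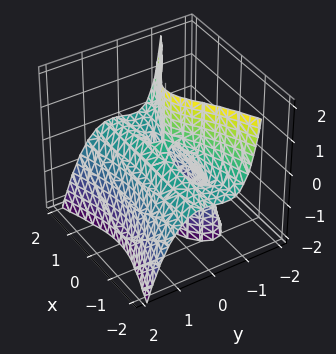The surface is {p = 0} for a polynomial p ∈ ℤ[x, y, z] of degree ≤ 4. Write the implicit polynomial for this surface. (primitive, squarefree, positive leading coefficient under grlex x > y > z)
x^2*z + 3*y^3 + 2*y*z - y

First, the degree is 3 — a generic line meets the surface in up to 3 points.
Then, reading off the gridlines: every point of the z-axis in the box is on the surface; every point of the x-axis in the box is on the surface; it crosses the y-axis at the gridline y = 0.
Finally, assembling these constraints gives the stated polynomial.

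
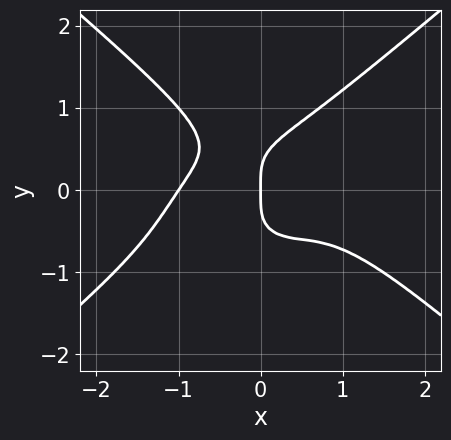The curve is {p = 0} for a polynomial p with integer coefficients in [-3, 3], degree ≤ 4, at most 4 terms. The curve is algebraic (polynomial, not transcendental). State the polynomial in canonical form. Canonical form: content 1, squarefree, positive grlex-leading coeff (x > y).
x^4 - 2*y^4 + 2*x^2*y + x

1. deg p = 4.
2. Against the integer gridlines: the x-axis gridline crossings are at x ∈ {-1, 0}; it crosses the y-axis at the gridline y = 0.
3. The integer polynomial consistent with all of this is the stated p.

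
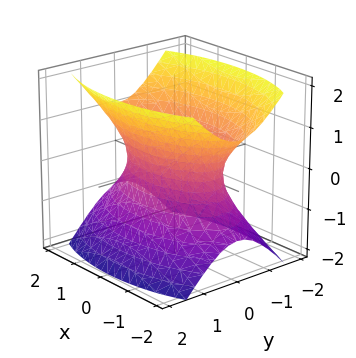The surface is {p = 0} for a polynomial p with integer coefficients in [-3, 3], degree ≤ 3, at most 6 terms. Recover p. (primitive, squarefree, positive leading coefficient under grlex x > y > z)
(a) deg p = 2. An hourglass — one-sheet hyperboloid; a quadric.
(b) Symmetries: it's symmetric under z → −z, forcing even powers of z; mirror symmetry y ↦ −y ⇒ only even powers of y; it's symmetric under x → −x, forcing even powers of x.
(c) Checking where it meets the axes: it misses every integer gridline on the z-axis.
(d) The integer polynomial consistent with all of this is the stated p.

x^2 + 3*y^2 - 2*z^2 - 2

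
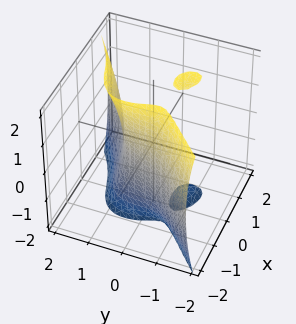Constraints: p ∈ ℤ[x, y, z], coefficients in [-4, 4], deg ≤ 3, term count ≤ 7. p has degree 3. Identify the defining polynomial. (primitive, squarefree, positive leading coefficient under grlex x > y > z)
First, the picture has 3 separate pieces.
Then, degree: the shape is more complex than any degree-2 surface, so deg p = 3.
Next, checking where it meets the axes: it misses every integer gridline on the z-axis.
Finally, matching integer coefficients to the picture gives p.

3*x^3 - 3*y^3 + y*z^2 + 3*x*y + 2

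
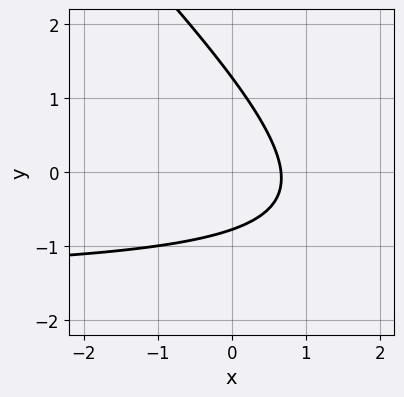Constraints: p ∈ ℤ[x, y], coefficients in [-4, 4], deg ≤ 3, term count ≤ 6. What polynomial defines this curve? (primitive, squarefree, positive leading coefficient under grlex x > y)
Degree: a generic line meets the curve in up to 2 points, so deg p = 2.
Solving for integer coefficients yields p as stated.

2*x*y + 2*y^2 + 3*x - y - 2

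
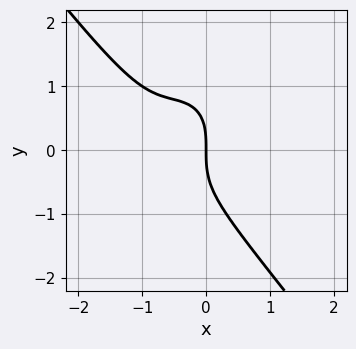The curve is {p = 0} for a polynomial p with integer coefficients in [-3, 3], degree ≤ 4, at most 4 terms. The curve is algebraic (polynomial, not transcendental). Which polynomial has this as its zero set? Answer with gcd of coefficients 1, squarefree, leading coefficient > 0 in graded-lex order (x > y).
2*x^3 + y^3 + 3*x^2 + 2*x

First, deg p = 3.
Next, checking where it meets the axes: it meets the x-axis at x = 0 (among the integer gridlines); one y-axis crossing is at y = 0.
Finally, these observations pin down the coefficients.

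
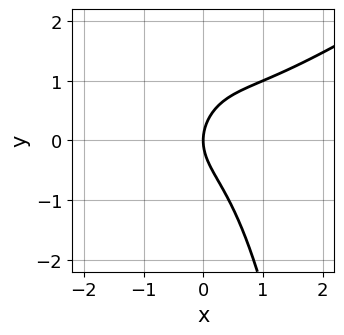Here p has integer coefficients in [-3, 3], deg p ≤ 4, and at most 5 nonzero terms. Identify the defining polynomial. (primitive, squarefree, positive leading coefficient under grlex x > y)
2*x^3 - 3*x^2*y - 2*y^2 + 3*x

First, degree: no degree-2 curve has this shape, so deg p = 3.
Then, from the visible intercepts: it crosses the x-axis at the gridline x = 0; one y-axis crossing is at y = 0.
Finally, these observations pin down the coefficients.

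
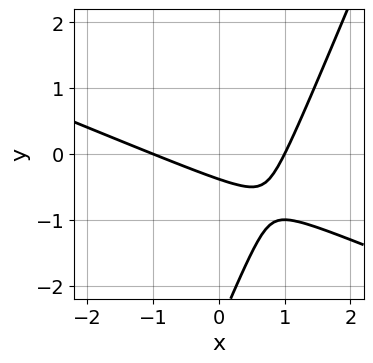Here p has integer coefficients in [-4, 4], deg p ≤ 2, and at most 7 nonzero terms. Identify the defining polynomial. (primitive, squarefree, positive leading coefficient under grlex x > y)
(a) Degree: the shape is more complex than any degree-1 curve, so deg p = 2.
(b) From the visible intercepts: the x-axis gridline crossings are at x ∈ {-1, 1}.
(c) Matching integer coefficients to the picture gives p.

x^2 + 2*x*y - y^2 - 3*y - 1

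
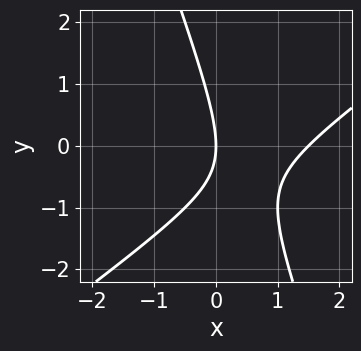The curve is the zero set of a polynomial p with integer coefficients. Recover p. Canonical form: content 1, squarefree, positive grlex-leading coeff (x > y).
2*x^2 - 2*x*y - y^2 - 3*x

(a) The degree is 2 — no degree-1 curve has this shape.
(b) From the visible intercepts: it meets the x-axis at x = 0 (among the integer gridlines); it meets the y-axis at y = 0 (among the integer gridlines).
(c) Solving for integer coefficients yields p as stated.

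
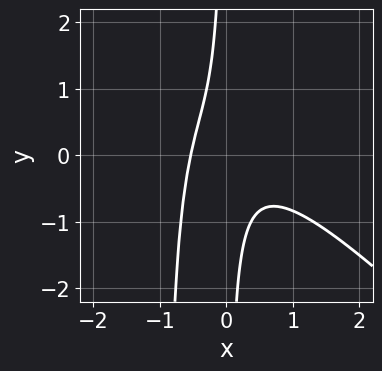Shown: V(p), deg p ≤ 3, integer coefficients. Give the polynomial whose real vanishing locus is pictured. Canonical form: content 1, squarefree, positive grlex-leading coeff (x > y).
3*x^3 + 3*x^2*y + 3*x*y + x + 1

1. Degree: no degree-2 curve has this shape, so deg p = 3.
2. Checking where it meets the axes: it misses every integer gridline on the y-axis.
3. Fitting integer coefficients to these (and the overall shape) gives p.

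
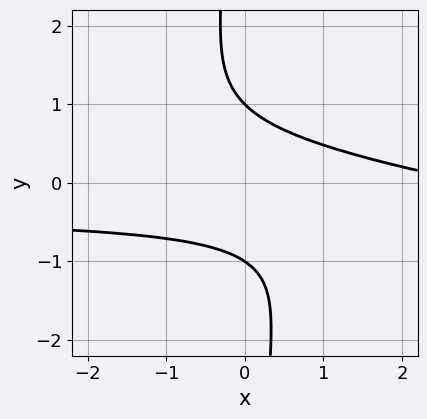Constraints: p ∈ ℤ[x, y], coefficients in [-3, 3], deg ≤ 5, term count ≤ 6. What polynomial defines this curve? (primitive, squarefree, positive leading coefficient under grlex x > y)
3*x*y^3 + 2*x*y + 3*y^2 + x - 3

First, deg p = 4.
Next, against the integer gridlines: among the integer gridlines, it crosses the y-axis at y ∈ {-1, 1}; no x-intercept at any integer in the box.
Finally, putting this together gives p.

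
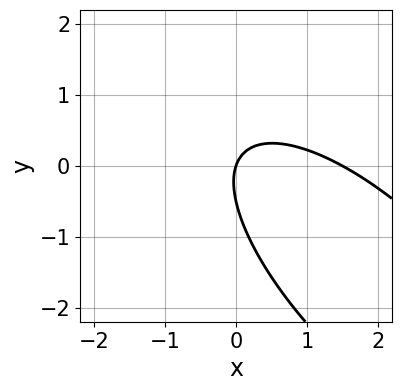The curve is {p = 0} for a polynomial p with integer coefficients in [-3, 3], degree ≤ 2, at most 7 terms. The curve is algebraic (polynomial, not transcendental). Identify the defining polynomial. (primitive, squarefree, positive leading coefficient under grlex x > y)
2*x^2 + 3*x*y + 2*y^2 - 3*x + y

The degree is 2 — no degree-1 curve has this shape.
Observable constraints: one y-axis crossing is at y = 0; it crosses the x-axis at the gridline x = 0.
Fitting integer coefficients to these (and the overall shape) gives p.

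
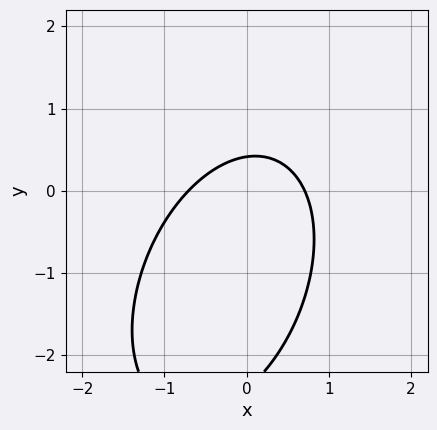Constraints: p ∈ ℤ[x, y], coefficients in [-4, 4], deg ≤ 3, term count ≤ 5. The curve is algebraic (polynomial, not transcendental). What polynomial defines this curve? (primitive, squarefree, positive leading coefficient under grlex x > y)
2*x^2 - x*y + y^2 + 2*y - 1

deg p = 2. No degree-1 curve has this shape.
Putting this together gives p.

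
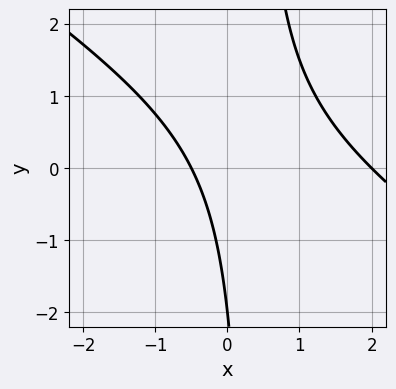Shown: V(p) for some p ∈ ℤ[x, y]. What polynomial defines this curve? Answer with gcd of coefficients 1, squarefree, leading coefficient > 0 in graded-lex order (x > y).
The degree is 2 — the shape is more complex than any degree-1 curve.
From the visible intercepts: it crosses the x-axis at the gridline x = 2; it crosses the y-axis at the gridline y = -2.
These observations pin down the coefficients.

2*x^2 + 3*x*y - 3*x - y - 2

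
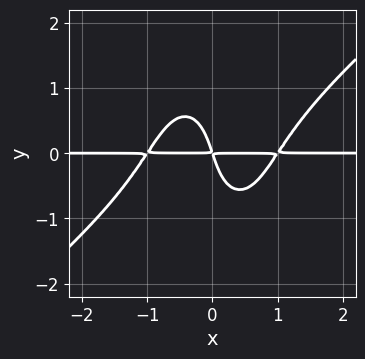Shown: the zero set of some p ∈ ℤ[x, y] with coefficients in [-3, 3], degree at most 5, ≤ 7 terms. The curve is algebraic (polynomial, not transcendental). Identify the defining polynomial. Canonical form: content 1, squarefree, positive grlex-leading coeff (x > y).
Degree: the shape is more complex than any degree-3 curve, so deg p = 4.
Observable constraints: every point of the x-axis in the box is on the curve.
Together with the visible shape, these determine p as stated.

3*x^3*y - 3*x^2*y^2 - y^4 - 3*x*y - y^2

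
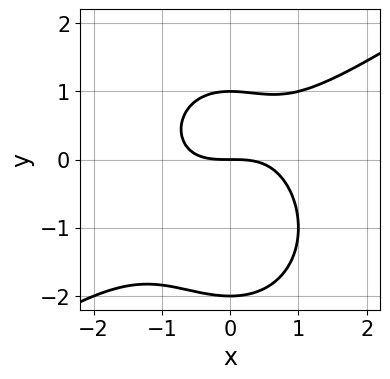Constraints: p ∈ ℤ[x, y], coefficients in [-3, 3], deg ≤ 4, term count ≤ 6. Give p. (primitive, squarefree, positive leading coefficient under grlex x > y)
x^3 - x^2*y - y^3 - y^2 + 2*y

First, deg p = 3.
Then, from the visible intercepts: it meets the x-axis at x = 0 (among the integer gridlines); among the integer gridlines, it crosses the y-axis at y ∈ {-2, 0, 1}.
Finally, matching integer coefficients to the picture gives p.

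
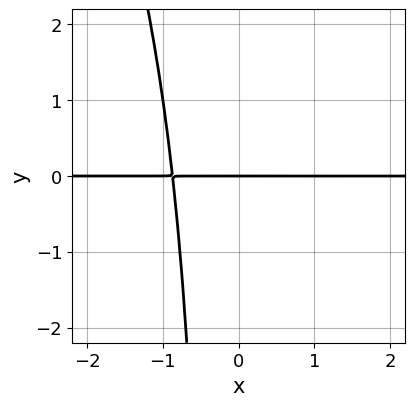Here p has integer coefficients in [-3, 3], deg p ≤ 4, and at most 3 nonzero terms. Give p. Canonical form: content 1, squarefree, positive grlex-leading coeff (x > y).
Degree: the shape is more complex than any degree-3 curve, so deg p = 4.
Checking where it meets the axes: it crosses the y-axis at the gridline y = 0; every point of the x-axis in the box is on the curve.
Assembling these constraints gives the stated polynomial.

3*x^3*y + x^2*y^2 + 2*y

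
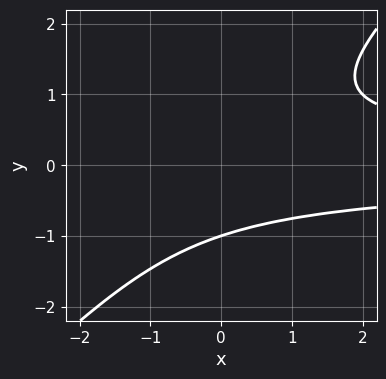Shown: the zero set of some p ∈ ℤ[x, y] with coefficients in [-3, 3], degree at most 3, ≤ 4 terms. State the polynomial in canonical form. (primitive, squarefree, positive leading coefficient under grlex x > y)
x*y^2 - y^3 - 1

The degree is 3 — a generic line meets the curve in up to 3 points.
Checking where it meets the axes: it meets the y-axis at y = -1 (among the integer gridlines); no x-intercept at any integer in the box.
These observations pin down the coefficients.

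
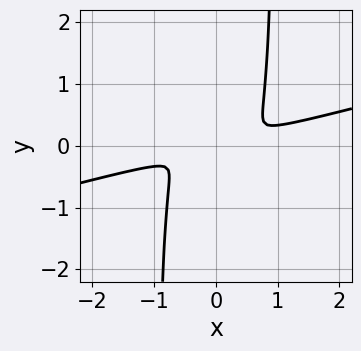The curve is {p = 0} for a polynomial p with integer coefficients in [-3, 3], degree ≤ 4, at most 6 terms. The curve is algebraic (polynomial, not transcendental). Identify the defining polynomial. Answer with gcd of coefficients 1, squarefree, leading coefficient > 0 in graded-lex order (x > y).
x^4 - 3*x^3*y - 3*x^2*y^2 + 3*y^2

Degree: the shape is more complex than any degree-3 curve, so deg p = 4.
The integer polynomial consistent with all of this is the stated p.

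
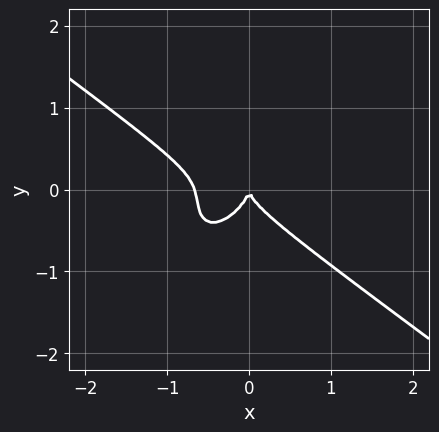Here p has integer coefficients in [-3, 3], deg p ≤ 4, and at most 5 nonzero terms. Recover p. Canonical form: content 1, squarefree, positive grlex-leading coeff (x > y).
3*x^3 + x^2*y - 2*x*y^2 + 3*y^3 + 2*x^2

First, degree: the shape is more complex than any degree-2 curve, so deg p = 3.
Next, reading off the gridlines: it crosses the y-axis at the gridline y = 0; it crosses the x-axis at the gridline x = 0.
Finally, the integer polynomial consistent with all of this is the stated p.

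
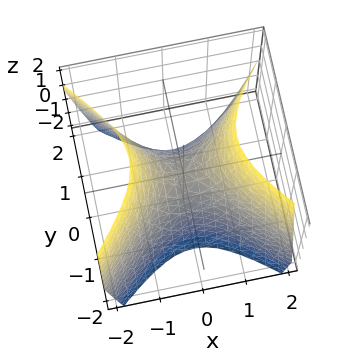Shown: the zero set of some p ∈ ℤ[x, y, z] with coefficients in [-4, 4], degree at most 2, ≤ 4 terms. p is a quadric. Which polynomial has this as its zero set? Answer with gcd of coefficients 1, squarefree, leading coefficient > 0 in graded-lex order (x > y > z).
First, deg p = 2. A hyperbolic paraboloid; a quadric.
Next, symmetries: it's symmetric under y → −y, forcing even powers of y; it's symmetric under x → −x, forcing even powers of x.
Next, checking where it meets the axes: it meets the x-axis at x = 0 (among the integer gridlines); it meets the y-axis at y = 0 (among the integer gridlines).
Finally, assembling these constraints gives the stated polynomial.

3*x^2 - 3*y^2 - 2*z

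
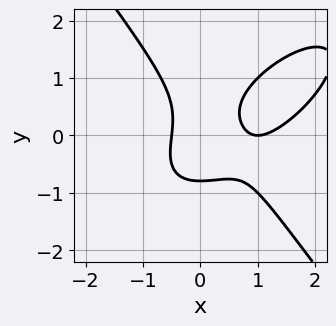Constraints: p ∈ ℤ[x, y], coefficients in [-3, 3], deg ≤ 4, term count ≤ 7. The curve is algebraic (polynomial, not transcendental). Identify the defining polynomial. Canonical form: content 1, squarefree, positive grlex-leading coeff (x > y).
2*x^3 - 2*x^2*y + 2*y^3 - 3*x^2 + 1

First, degree: no degree-2 curve has this shape, so deg p = 3.
Next, observable constraints: one x-axis crossing is at x = 1.
Finally, putting this together gives p.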